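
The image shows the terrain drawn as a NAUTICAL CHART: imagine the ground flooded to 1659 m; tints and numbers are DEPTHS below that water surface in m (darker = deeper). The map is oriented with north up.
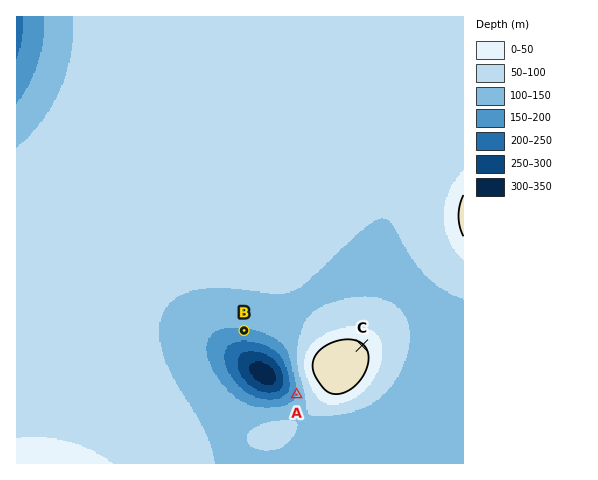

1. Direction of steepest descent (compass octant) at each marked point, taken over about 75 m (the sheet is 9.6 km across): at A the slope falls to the W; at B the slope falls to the S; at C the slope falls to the NE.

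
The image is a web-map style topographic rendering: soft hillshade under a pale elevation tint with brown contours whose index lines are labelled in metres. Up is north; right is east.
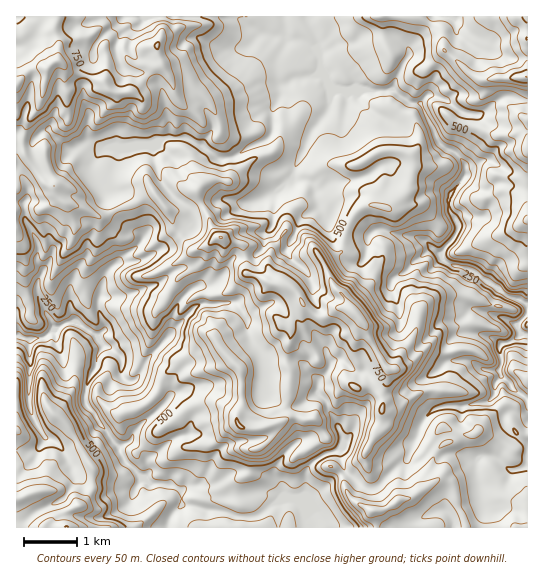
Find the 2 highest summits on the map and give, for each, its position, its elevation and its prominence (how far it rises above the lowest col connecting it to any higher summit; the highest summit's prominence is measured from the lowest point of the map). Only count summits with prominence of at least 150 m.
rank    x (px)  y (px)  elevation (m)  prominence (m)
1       47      69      896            761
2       354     313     874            320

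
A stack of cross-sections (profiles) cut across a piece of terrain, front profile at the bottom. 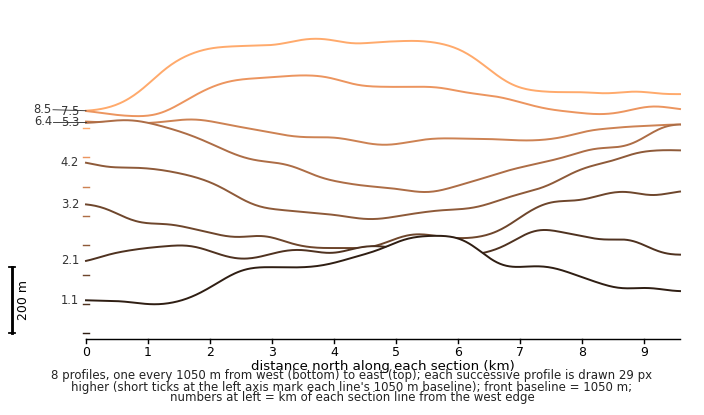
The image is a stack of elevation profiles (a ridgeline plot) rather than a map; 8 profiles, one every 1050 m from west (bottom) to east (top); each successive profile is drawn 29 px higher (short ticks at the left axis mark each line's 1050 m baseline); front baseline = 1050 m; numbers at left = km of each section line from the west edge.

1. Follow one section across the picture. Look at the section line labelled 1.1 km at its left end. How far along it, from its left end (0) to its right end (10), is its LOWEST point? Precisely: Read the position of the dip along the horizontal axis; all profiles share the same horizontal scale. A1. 1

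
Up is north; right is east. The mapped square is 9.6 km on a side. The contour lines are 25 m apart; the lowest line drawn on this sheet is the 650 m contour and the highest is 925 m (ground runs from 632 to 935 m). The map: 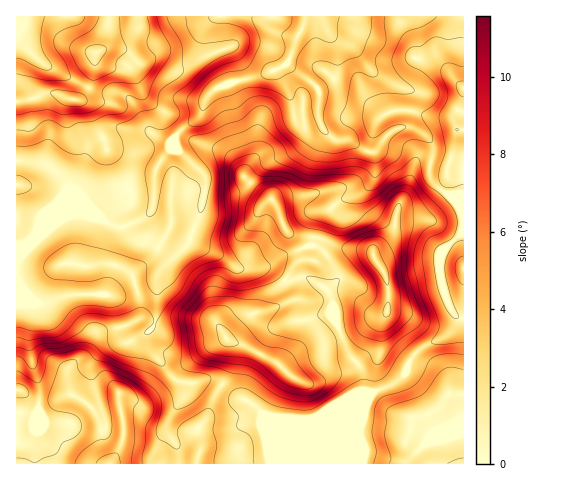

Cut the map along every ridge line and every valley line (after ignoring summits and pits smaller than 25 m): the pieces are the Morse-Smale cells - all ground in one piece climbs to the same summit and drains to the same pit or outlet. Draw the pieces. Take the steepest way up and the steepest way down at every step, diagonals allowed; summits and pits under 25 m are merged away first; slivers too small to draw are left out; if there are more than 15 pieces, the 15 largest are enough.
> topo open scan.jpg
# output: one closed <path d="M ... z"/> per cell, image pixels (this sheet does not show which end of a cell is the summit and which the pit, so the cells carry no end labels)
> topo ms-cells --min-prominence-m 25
<path d="M174 140l-4 10-14 18-2 35-3 8-5 6-20 9-9 1-14-8-23-5-9 2-11 4-20 18-24 7 0 218 346 1 0-22-3-11 10-35-58 24-39-3-8-2-11-11-17-8-12-10-10-6-17 2-15 0-7-2-26-32-2-14 6-6 3-8 1-44 4-6 28-27 11-30 6-27-2-12-26-23z"/><path d="M305 16l-195 0-5 27-5 7-5 3-3 27-10 18-8 2-20-7-9 0-11 6-18 3 0 142 6 1 18-7 20-18 11-4 9-2 23 5 14 8 9-1 20-9 5-6 3-8 2-35 14-18 9-19 20-14 7-19 10-10 19-7 27-5 22-10 5-5 7-22 7-12z"/><path d="M410 127l-12 1-8 5-17 20 2 7-1 18-9 12-9 6-17 6-21 14-6 30-28 9-13 9-10 3 9 1 18 13 11-4 8 0 22 15 7 22 0 7 9 25 17 26 2 18 7 3 19-7 10-7 4-4 9-19 11-10 22-10 8-8 3-8-13-27-4-21 0-13 4-10 18-15 2-10 0-30-16 0-16-12-3-9 3-28-8-11z"/><path d="M189 241l-32 35-1 44-3 8-6 6 2 14 26 32 7 2 32-2 10 6 12 10 17 8 11 11 36 5 19-3 45-18 8-6-8-3-2-18-17-26-9-25-5-24-8-10-16-10-8 0-11 4-18-13-33 0-15-12z"/><path d="M321 124l-13 8-13 17-29 15-22 25-9 3-24 0-4-2-1-4-6 27-10 29 32 14 15 12 28-1 19-12 28-9 6-30 21-14 17-6 9-6 7-8 3-10 0-12-3-8-10-3-12-8-11 0-6-3z"/><path d="M463 16l-141 1 6 14 7 8 18 9 23 26 32 17 0 20-4 15 16 6 10 8 2 5 0 12-3 12 1 9 9 11 9 5 16-1z"/><path d="M287 64l-22 10-30 7-19 7-10 10-7 19-19 13-4 6-1 7 3 8 26 23 4 17 27 1 9-3 22-25 29-15 13-17 12-6-2-9 0-28z"/><path d="M456 316l1 4-3 8-8 8-22 10-11 10-9 19-4 4-29 16-6 11-6 25 3 11 1 22 101-1 0-144z"/><path d="M321 16l-16 1-2 10-7 12-2 10-7 14 31 26 0 28 5 12 12 11 15 1 14 9 10 2 16-19 14-7 4-15 0-20-32-17-23-26-18-9-7-8z"/><path d="M109 16l-92 0-1 85 18-2 11-6 9 0 20 7 8-2 10-18 3-27 5-3 5-7z"/><path d="M463 225l-1 9-18 15-4 10 1 20 5 21 6 12 8 6 4 0z"/>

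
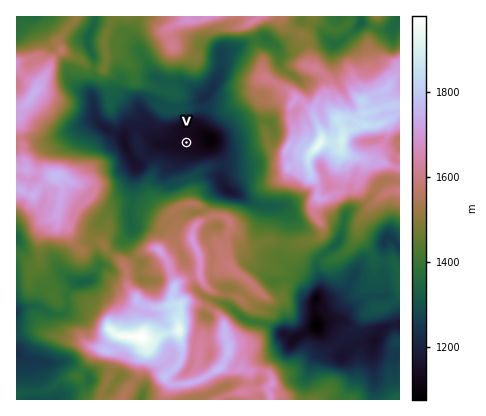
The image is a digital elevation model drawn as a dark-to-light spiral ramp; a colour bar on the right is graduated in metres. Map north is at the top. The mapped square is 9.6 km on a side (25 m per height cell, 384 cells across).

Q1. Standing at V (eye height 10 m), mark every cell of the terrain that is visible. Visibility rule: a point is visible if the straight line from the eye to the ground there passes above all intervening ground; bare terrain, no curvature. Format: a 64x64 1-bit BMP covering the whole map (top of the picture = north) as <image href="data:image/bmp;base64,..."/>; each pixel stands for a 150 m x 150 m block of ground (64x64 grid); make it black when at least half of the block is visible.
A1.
<image width="64" height="64" href="data:image/bmp;base64,Qk0+AgAAAAAAAD4AAAAoAAAAQAAAAEAAAAABAAEAAAAAAAACAAATCwAAEwsAAAIAAAAAAAAA////AAAAAAAAAAAAAAAAAAAAAAAAAAAAAAAAAAAAAAAAAAAAAAAAAAAAAAAAAAAAAAAAAAAAAAAAAAAAAAAAAAAAAAAAAAAAAAAAAAAAAAAAAAAAAAAAAAAAAAAAAAAAAAAAAAAAAAAAAAAAAAAAAAAAAAAAAAAAAAAAAAAAAAAAAAAAAAAAAAAAAAAAAAAAAAAAAAAAAAAAAAAAAAAAAAAAAAAAAAAAAAAAAAAAAAAAAAAAAAAAAAAAAAAAAAAAAAAAAAAAAAAAAAAAAAAAAAAAAAAAAAAAAAAAAAAAAAAAAAAAAAAAAABAAAAAAAAAAEAAAAAAAAAAAAAAAAAAAAAAgAD4AAAAAAGA4cAAAAAAB8H+AAAAAAAHw/wBAAAAAAfDngHAAAAAf+PgA/AAAAD/w/gH+AAAAc/B/g/4AAAnj8H/n/gAAHx/g///+AAAf/+H///4AAB//wf+/8wAAH/+D/z/zAAAf/wP//+EAAB/+An//4QAAH/w8P//jAAAf+Dw//+MAAA/4PAH/4wAAD/A4AAfBAAAH8BgAB8AAAAfgGAAHgAAAA8AgAAfAAAABwOAAA4AAAAHAwAAAAAAAAMRAAYAAAAAA4AAAAAAAAABgABwAAAAAAAAAAAAAAAAAAAAAAAAAAAAAAAAAAAAAAAAAAA/AAAAAAAADAOAAAAAAAAB4OAAAA=="/>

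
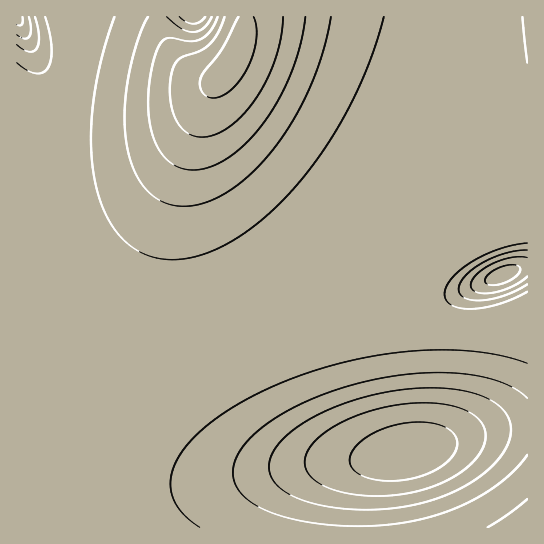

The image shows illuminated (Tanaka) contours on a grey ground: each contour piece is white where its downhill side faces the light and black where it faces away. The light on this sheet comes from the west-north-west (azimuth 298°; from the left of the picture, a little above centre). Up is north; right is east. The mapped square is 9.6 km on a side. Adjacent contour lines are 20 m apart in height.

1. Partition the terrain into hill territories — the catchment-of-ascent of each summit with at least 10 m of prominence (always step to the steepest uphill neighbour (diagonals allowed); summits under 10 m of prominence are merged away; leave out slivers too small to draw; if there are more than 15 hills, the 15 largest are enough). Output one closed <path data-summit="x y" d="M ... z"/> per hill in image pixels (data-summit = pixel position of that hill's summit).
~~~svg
<path data-summit="233 58" d="M527 16l-511 1 1 511 341 0 3-45 4-10 9-9 9-4 38-8 38-15 26-6 43-5z"/><path data-summit="527 527" d="M527 427l-17 0-25 4-26 6-38 15-38 8-9 4-9 9-5 16-1 38 168 1z"/>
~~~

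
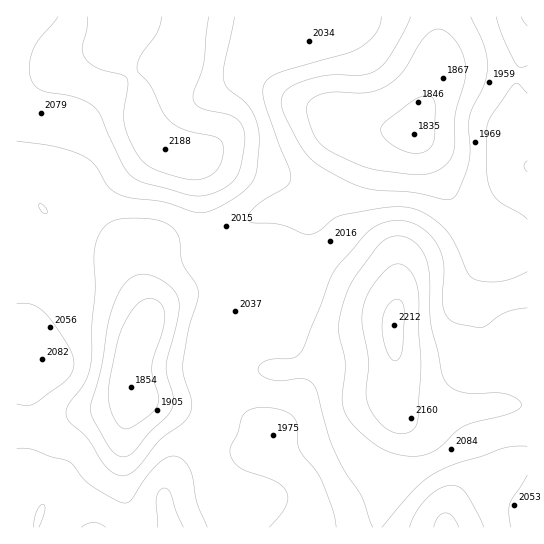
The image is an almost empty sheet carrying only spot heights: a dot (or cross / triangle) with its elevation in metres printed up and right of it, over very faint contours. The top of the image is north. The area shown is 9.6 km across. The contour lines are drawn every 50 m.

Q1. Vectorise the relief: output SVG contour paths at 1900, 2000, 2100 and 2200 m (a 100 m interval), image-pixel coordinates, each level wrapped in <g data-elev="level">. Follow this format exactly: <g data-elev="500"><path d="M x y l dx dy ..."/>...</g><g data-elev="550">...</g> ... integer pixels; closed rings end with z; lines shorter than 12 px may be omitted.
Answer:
<g data-elev="1900"><path d="M125 429l-6-3-4-5-4-10-2-10 0-19 8-36 5-19 11-18 9-8 11-2 8 4 4 11-2 16-11 36 0 9 6 19 0 8-2 7-7 7-16 11z"/><path d="M409 174l-42-6-20-9-21-10-7-7-6-9-6-18 0-9 6-8 10-4 12-2 31 1 11-3 9-4 9-7 8-8 16-26 7-10 8-5 7-1 8 5 8 8 6 12 3 12-1 15-10 36-1 33-5 12-11 8-13 4z"/></g><g data-elev="2000"><path d="M269 527l12-12 5-9 2-8-2-7-4-5-8-5-35-14-6-6-3-8 1-7 7-13 5-18 6-5 10-3 11 1 12 2 8 4 5 5 2 7 2 23 4 6 13 16 6 10 11 29 3 17"/><path d="M409 527l7-14 11-15 12-9 12-4 8 2 7 6 18 34"/><path d="M119 475l-8-3-6-7-18-27-19-17-2-10 3-8 16-20 5-17 2-43 3-33-1-36 4-17 7-11 10-6 15-2 21 1 15 4 11 10 3 8 3 22 13 20 2 7 0 9-9 30-6 36 1 10 7 22 1 10-2 7-5 7-26 19-22 29-10 6z"/><path d="M527 272l-14 6-12 3-15 1-12-3-7-7-12-29-10-14-19-15-17-6-23-1-45 8-8 4-15 12-8 3-7 0-22-9-27-2-5-2-1-6 6-8 11-8 20-12 6-8-2-10-10-24-15-43-1-12 2-8 6-5 10-5 64-18 13-5 9-7 8-8 5-8 1-9"/><path d="M527 93l-9-9-3-1-2 2-23 33-3 8-1 9 1 39 4 17 9 11 21 12 6 5"/><path d="M496 17l7 21 12 25 4 4 8-1"/></g><g data-elev="2100"><path d="M106 527l-5-3-7-2-7 2-5 3"/><path d="M183 527l-7-16-6-18-5-5-6 3-3 7 1 29"/><path d="M402 455l15 1 13-3 10-6 15-15 8-6 11-4 37-9 8-4 3-4-4-6-11-5-10-1-32 0-11-4-8-7-4-9-11-48-1-48-4-18-4-9-8-8-8-5-9-1-10 2-8 6-26 35-10 24-4 26 6 33-3 37 4 15 9 13 19 16 13 8z"/><path d="M58 17l-19 22-7 12-3 19 2 8 3 7 4 4 7 3 34 7 16 8 6 9 22 49 5 8 6 5 12 5 41 12 11 1 9-1 11-4 9-5 7-6 6-11 5-27-2-13-6-10-10-5-25-6-5-3-3-4 0-10 10-28 5-46"/></g><g data-elev="2200"><path d="M394 361l4-1 2-3 3-14 1-34-2-7-4-3-5 2-6 5-3 8-2 9 1 12 2 12 5 10z"/></g>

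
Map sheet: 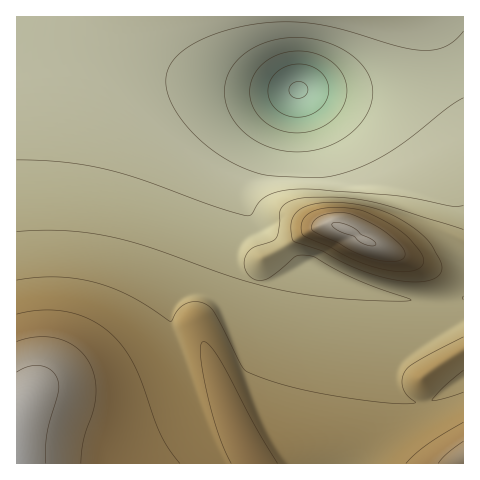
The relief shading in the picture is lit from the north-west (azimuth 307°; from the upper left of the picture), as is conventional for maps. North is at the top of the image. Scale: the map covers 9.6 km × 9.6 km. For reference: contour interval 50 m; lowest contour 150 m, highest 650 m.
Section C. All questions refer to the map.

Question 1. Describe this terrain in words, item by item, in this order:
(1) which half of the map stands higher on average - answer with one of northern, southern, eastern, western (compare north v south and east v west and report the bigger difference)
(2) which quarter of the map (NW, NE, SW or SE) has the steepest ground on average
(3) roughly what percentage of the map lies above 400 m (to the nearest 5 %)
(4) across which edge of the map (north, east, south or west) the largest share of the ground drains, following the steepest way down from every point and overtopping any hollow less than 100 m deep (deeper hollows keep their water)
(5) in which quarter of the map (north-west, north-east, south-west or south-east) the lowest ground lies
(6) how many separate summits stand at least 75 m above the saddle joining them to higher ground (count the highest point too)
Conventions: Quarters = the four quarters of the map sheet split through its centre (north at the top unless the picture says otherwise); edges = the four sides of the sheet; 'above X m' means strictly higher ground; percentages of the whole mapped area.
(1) Taken as a whole, the southern half is higher than the northern.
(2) Slopes are steepest in the north-east quarter.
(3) About 60 % of the map lies above 400 m.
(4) Drainage is mainly to the east: more ground falls towards that edge than towards any other.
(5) Look to the north-east quarter for the lowest ground.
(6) There are 3 summits with 75 m or more of prominence.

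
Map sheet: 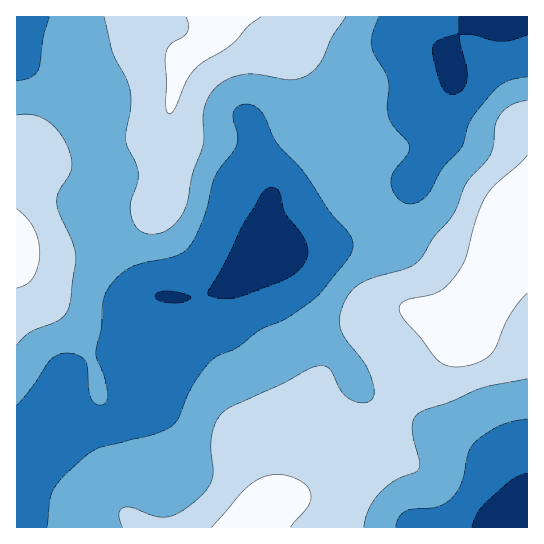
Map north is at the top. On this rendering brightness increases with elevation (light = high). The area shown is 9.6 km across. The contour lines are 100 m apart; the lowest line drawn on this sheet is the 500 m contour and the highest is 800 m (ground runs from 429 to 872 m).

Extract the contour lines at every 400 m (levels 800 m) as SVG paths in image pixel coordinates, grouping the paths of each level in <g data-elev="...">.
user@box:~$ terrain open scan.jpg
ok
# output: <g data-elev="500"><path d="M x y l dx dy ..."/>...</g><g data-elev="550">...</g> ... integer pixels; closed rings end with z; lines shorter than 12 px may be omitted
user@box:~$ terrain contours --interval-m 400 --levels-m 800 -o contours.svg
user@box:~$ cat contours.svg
<g data-elev="800"><path d="M290 527l18-21 3-7 0-6-4-7-7-5-11-5-11-2-15 3-13 8-10 9-28 33"/><path d="M17 288l9-3 7-7 5-12 2-13-2-14-4-11-7-9-10-10"/><path d="M527 155l-8 10-24 20-9 12-10 22-11 40-12 20-8 9-8 5-32 8-5 4-1 5 5 9 17 19 17 22 11 6 13 1 17-5 12-8 5-8 14-31 9-13 8-9"/><path d="M186 17l3 8-2 7-4 5-13 8-4 9 0 51 0 5 3 4 2-1 3-3 13-29 8-12 10-8 25-15 19-20 12-9"/></g>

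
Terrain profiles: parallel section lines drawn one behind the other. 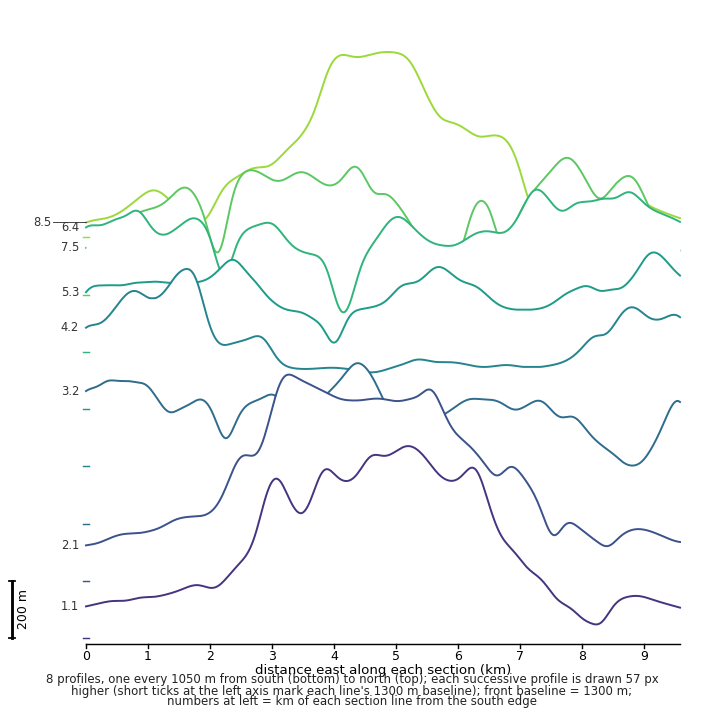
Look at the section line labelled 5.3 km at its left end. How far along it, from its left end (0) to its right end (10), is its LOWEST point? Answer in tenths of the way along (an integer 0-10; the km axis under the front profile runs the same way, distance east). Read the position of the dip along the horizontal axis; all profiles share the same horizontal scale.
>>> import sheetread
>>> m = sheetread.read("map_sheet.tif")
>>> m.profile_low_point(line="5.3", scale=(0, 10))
4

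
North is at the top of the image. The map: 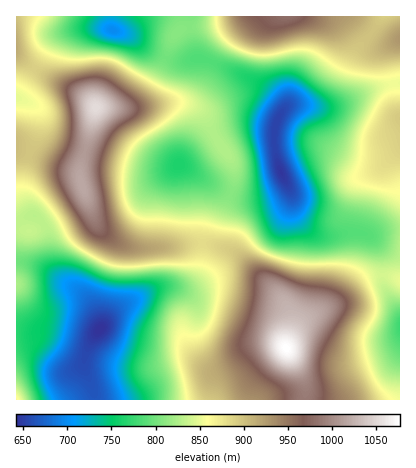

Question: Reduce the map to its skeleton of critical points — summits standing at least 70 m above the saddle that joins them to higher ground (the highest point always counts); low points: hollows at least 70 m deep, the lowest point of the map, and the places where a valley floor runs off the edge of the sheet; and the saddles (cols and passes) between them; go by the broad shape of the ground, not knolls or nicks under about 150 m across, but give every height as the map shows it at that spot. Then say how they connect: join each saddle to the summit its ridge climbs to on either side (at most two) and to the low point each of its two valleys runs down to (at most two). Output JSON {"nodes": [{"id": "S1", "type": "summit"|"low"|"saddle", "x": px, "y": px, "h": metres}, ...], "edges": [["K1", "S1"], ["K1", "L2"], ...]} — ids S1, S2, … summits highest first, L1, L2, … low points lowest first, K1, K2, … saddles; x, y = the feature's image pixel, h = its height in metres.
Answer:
{"nodes": [
{"id": "S1", "type": "summit", "x": 286, "y": 348, "h": 1077},
{"id": "S2", "type": "summit", "x": 96, "y": 108, "h": 1053},
{"id": "S3", "type": "summit", "x": 288, "y": 16, "h": 981},
{"id": "S4", "type": "summit", "x": 16, "y": 400, "h": 863},
{"id": "L1", "type": "low", "x": 100, "y": 330, "h": 642},
{"id": "L2", "type": "low", "x": 282, "y": 172, "h": 645},
{"id": "L3", "type": "low", "x": 112, "y": 30, "h": 698},
{"id": "K1", "type": "saddle", "x": 36, "y": 68, "h": 891},
{"id": "K2", "type": "saddle", "x": 202, "y": 244, "h": 883},
{"id": "K3", "type": "saddle", "x": 400, "y": 230, "h": 824},
{"id": "K4", "type": "saddle", "x": 166, "y": 58, "h": 800},
{"id": "K5", "type": "saddle", "x": 16, "y": 328, "h": 768}],
"edges": [["K1", "S2"], ["K1", "L1"], ["K1", "L3"], ["K2", "S1"], ["K2", "S2"], ["K2", "L1"], ["K2", "L2"], ["K3", "S1"], ["K3", "S3"], ["K3", "L2"], ["K4", "S2"], ["K4", "L2"], ["K4", "L3"], ["K5", "S1"], ["K5", "S4"], ["K5", "L1"]]}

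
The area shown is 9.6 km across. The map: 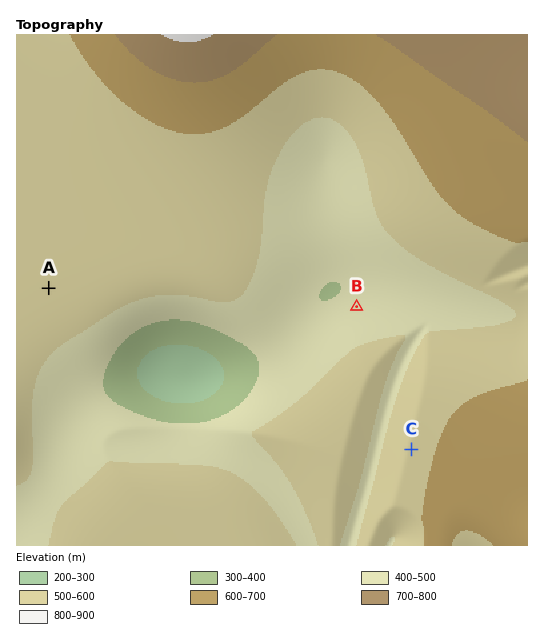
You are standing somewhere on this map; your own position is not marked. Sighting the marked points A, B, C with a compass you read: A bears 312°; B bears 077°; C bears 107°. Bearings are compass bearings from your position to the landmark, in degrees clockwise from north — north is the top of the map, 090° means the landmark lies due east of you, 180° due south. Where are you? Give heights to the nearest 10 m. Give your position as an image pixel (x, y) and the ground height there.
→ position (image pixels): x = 128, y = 361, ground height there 340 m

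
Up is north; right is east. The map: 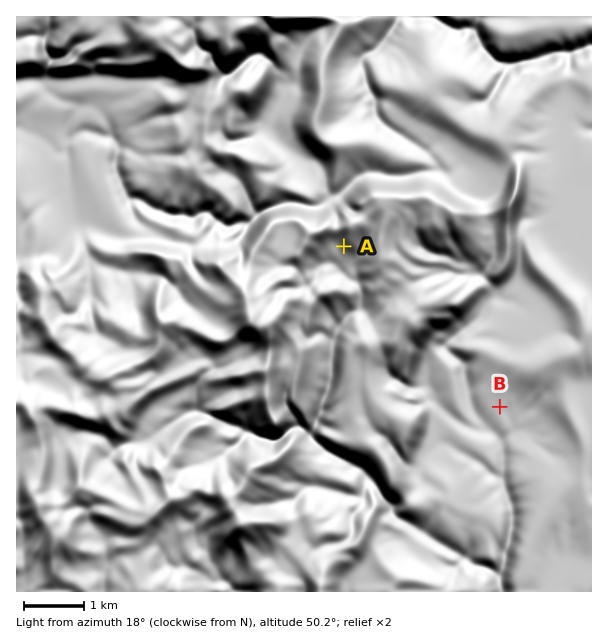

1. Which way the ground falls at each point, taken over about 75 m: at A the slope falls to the SW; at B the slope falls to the SE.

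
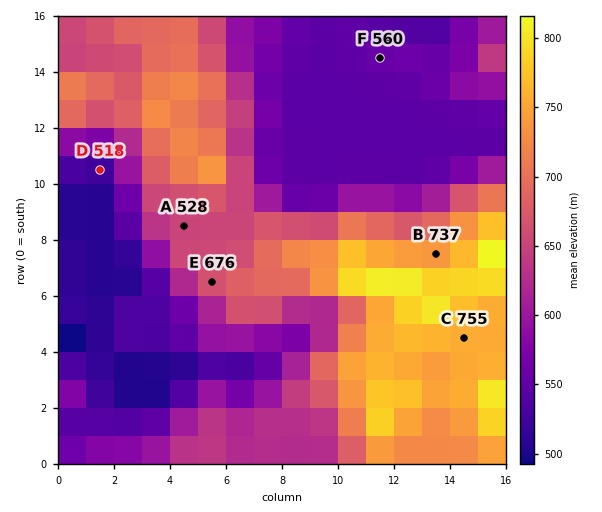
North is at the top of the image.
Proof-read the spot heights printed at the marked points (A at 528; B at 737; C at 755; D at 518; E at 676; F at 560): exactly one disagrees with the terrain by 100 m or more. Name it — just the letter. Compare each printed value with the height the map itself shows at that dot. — A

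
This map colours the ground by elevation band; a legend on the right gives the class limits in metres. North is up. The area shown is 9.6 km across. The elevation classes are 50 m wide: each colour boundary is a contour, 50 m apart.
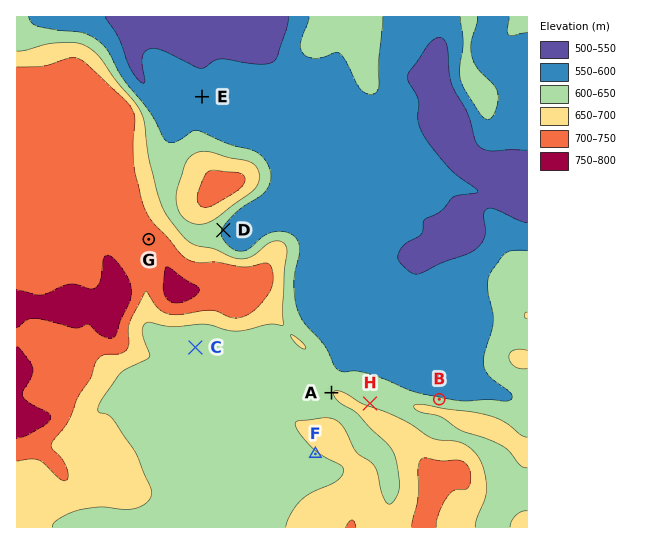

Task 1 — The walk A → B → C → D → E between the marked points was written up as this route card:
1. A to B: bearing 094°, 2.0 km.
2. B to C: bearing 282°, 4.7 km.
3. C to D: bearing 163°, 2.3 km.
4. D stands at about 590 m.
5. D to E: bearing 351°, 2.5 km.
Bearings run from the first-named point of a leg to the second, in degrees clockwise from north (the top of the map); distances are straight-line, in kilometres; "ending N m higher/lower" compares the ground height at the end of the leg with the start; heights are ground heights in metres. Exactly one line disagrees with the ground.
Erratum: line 3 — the bearing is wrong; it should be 013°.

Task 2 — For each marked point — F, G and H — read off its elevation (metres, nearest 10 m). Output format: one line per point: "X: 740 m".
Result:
F: 650 m
G: 730 m
H: 640 m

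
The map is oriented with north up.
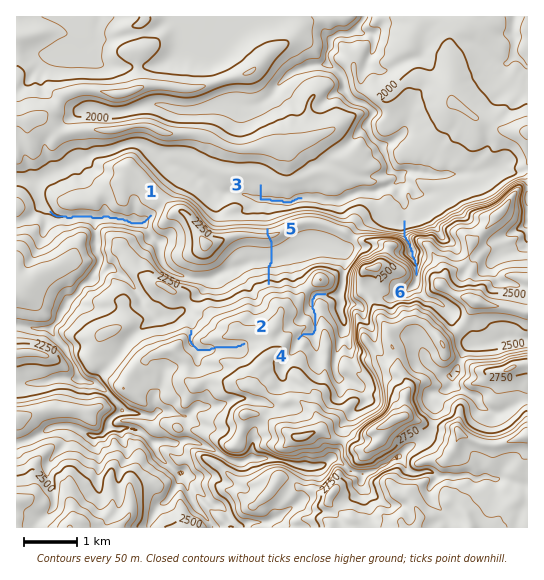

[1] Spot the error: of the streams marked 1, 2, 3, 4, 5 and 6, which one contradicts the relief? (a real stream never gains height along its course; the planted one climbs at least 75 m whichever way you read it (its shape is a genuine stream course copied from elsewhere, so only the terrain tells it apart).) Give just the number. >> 5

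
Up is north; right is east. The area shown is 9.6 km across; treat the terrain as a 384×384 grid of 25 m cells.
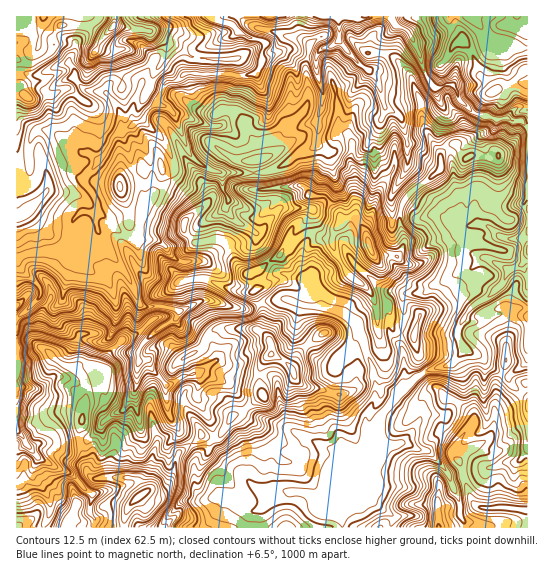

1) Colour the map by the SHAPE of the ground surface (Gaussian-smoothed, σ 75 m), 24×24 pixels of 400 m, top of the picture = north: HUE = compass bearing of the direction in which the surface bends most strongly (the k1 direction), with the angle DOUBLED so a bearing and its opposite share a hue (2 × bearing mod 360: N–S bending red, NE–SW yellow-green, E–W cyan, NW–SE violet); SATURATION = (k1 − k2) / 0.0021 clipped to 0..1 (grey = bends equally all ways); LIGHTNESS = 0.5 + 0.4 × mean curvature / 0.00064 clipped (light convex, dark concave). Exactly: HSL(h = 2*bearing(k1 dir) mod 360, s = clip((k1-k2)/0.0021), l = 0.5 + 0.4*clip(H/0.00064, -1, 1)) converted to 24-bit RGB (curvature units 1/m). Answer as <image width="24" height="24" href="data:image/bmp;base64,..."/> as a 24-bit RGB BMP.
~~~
<image width="24" height="24" href="data:image/bmp;base64,Qk32BgAAAAAAADYAAAAoAAAAGAAAABgAAAABABgAAAAAAMAGAAATCwAAEwsAAAAAAAAAAAAAx5O4Hj1z6tDALyNzp4JY0mxHodIcG6kmQ2uibGqJj218WXmMpricjmyek2CUW4KQYp2qoziHnKAh1+prSjZ6uU9DTLW3acW8doRbbzuGyOqXNAEmU5Mr3Kiz7t3nNNfWIzxDUWlQe5d0en5fbXZJg2ZPb4J8eYJ4XG5oSIOLfVTP7O64Lg5bnuCnbLK1XVKdUZ2RZkmOjAo80/T4osHphsjYyYyN4XuPfiSNPXJdcFphjXB2hHmWj6qXYHF4fX98bm1/Y2eLdZSxse+vowBVbIxQeZZQU3R/jiNrl2w+RbSMmMBnjH09LF0zzZlK72/AqCm/tYNTPlxMYIpedJOEnYaLhlyCe31kb4B3R39jf5c8OQoj6/DbrnOoda6FOoZ2vBikXpFmpLNZKL4sfanOQS5/zeWIJhA26uGz5oDWgGSwaL2YQG5PdFdCj49kcp9gVnN7r12nR5CMcq2xvKtZsbxqt5CDTViRMR7HoH+vgLSW04KBFnwTIAlZ5PO2UxuQiLc8a6yo1pnJ3l9OJTBxbJdee1BrmrpyQnBfMoF4wo2rh2xLPZRxtNiSxoGLXkyGRApWko04jqt0rHtw4eTGAhkx8pJ4Frgcc0q3mahgcT1y8e3amRe5qOHXYJjZ3qfdW0/BTZw6IXpg0+Hta43JpzljzrV5vEKhIgNGvtSYhtbRmrHR8fHaCQsqiRtV78S6LmYhS31LR1Zt2Ih2ZdfKy76RICcze4xmnDSI0c+iqx6UGmsGNk4co3ZLxjwxM61qEDH/1/TwozPEhYci6wAwEhqjHqzdidLb76vZWE2FQGxsr9SSVMS53zyhyJloNYtxnT2LvsRlX91egJOzOzl2eEdFesmEqzywAL6Flks1umC/6cbZED+J/4voS5T/BCdYkdC21dDvkZzw0fHPt1CkN32R9NffiyGWvpFJW7OO23JqjGJWKldfa5CrYptctkJjAJCP1awQHn9kztalJhM3mCoDz1UAVlcGEy4FLiEFMCEDdMQIRDsgbXNCaEgvWTg0ktZuZLGaLqiS1orFrmm2JoZog2O+sX21tjB3muucI2tdb04zmE9FQxt6Pza489T3xr33eZ3ruJPb16epS2W0Um93jUeRrNLk7lEzjIEyR1ckMWAmfnVfqYWjK4d3y1F8O4U4il86gWVrdIJ/cU57TsfDZdfg0hYAMzEIYnktW+SY6HXs35qyU0ZtRX9igssc59J6rKDvktnvrpXjUGOCeIZYnkBJJoNZfI5maZttYIWLcYiGXImefn0+fRo93GE7tN/uo8jYlGCzECAj6rqsgGi5o5TbLSlz3vjTEhND9Lq/ZTiLfFyIhoijr5M5GXdiu5jAX4dmV3Btg19gelNVXa5wNFl70vHX2lxuNHArgCxQTJliJ6tDwFY8l0eVubDe1+qqGhNph28fbVxCd2JkimFZdKm3RlzbmWuPxpqtYoOlYUeLwoOCXa2SOV5XOHk90oRlpCvj3VjlpLTvRTu3k+2ueff12lWN2IN0CgVU+tHeTGlBUXJYZ3prq51rFmJRY3x4s8KNd05yPF9+sNKfr1WsdIaoK1ZjlOByLggFeLcIPF8FB6Jk7NOaUxlDyNtggjOK42xeEEJm+NPiaCyvQ143ucNrEIumVKOXrLh9fGKCjFlUQatQm16fuZ92QTCgkx9Nsd3fjKzLw53OSKm0NGUnXTEvo9VDKzho9Nu+Bwcs2NGVjlHWsLPs3ODvKAm3cZ89eGM+dnNblYhxPY1URoRNoTlcI2TPjOazpFQtn3haWqClrXuIaqWOa0ifqtWfOWl/teBSRQxjifGtsY/YktPc2Nc1pQCawpFmRKOeQF13oM+0jVCmhJxRH7xWYBw2OcK5uL3gsNvWMjKjxYCMyZaOI0+Iw8qBqF1jNhpiVMIyKd8vQ78UMwIAYFYAECwHq9Hge0y9UW7TkYsmiTxnYJKqHr++Yt66apa7qcu2qm9zOBU+wr+H1tiPXASoUMF7x27IUjNt2vrRMwAtMwAQuuu+087loYLWt3dUpbM7MA1E7ayFOmgqRWwtyWZVIWcrbHcNhHkAobEQCSgqp8KM4bhqV7f7jlm2LQYLUKBxp/2g/w/8EFWssOSwWHaEo4i1n2do2J62ESdS+dLaaJ3p5CS/MKAkZqGvWrSiPLqn3pvWRQVEeJky58yAAIIEbABY1+/ylN3XRQdBNI4r5qO2Zbx3YVBFaXEzqp56YEWjpm3ELYiG/dPOJ3zopPLIRGq/RcG/sC+JbxG7ltL4fZ/dfcm692OAAY9+o34SbRsMqxSNfcG9hNJ8gkZ6qHeujqO0"/>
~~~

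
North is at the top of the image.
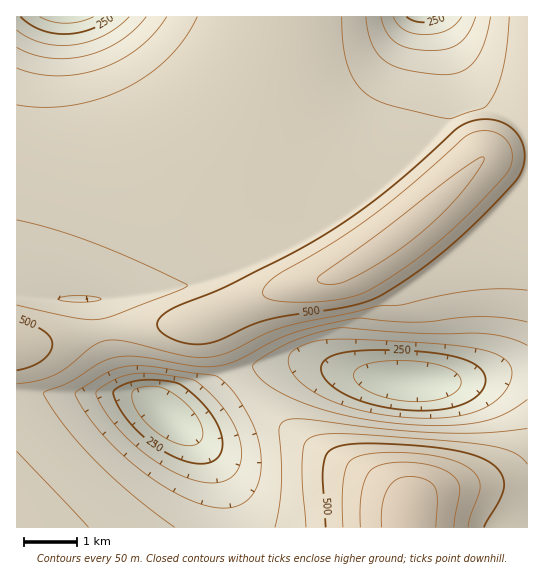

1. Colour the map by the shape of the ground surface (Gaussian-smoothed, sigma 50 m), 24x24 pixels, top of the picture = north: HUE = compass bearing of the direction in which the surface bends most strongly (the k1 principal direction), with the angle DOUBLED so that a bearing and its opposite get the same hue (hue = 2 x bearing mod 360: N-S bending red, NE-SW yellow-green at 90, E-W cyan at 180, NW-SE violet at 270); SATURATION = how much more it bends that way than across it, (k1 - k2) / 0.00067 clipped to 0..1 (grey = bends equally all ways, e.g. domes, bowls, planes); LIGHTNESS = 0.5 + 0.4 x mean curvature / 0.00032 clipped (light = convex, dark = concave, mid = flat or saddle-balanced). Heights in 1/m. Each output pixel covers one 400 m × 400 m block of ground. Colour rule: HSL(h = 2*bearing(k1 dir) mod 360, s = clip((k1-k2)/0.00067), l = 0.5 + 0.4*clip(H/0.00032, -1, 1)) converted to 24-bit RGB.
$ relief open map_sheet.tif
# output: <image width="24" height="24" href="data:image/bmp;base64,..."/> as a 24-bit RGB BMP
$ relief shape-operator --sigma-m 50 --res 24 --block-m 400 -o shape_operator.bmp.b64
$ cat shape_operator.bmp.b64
<image width="24" height="24" href="data:image/bmp;base64,Qk32BgAAAAAAADYAAAAoAAAAGAAAABgAAAABABgAAAAAAMAGAAATCwAAEwsAAAAAAAAAAAAAgISBgIaCf4iEf4uHfo+LfZOTe5OYeIyccXqdcWacgFyYjViVkVuRaWB9b3KBgYuImJ+NsbOTwLyTwLGErX9gbj1sPnVdY5FZf4aBf4iDf4yFfpGKfZeRfJ+ceJ+mco6oZGalelSbjkySjlGDjWCChm+JbYiKepeQjqOVqbCfvbSnxKSrwozDh2m+YHixbZqdf4iCfoyDfpGHfZmMe6OWea2lc6qyYnurb0mXhzd/hD1khVVkhHB2foWNfZicdrOvkszRttXjytTpzMXpxajmsIfhmnfRlne5fouBfZCDfJiGe6OMeK+Wc7aiY5ynYkF/YR1NaiA3gUlBiYRicpJ1eLWsjtvgpeTxnt/tnMzgoKzTspbRxYHWzGzXy2POvmS0fY5/fJV/ep9/dquAb7F9X5xtXDpKKgkYMwoSdEoxiJZVaK9we9m6hOrWeuTRcdbFb8K5cqSodXKSml6IrkiDvzyFxT+Ev0+CfpF7fpl3faJxfqhnhppSXjcoLAcQKgkRZU42bKNWb8yKf+Ozb9ulWMuBQ7RQTJE7VnUzWWAsVkwnWT0kaDUlgjQsnj07sFdZXVYAZmYAYGQARkUAMyoAMx4AMyIAIi8EM44ZY9qGet2gZ8p8W7NNcJE8bnUlVlESMy4HLykELyoELioFLCkHU04Tf30onZ5Eoq/WoaXQqZfIu3DIzTLZryPlh13egpPYTOl2JMEAIGMAHkYAbnondFkmY0AXUjINQioJNigIMSwKNDkNOU4SQHEbS48nan4zmZ/VnpPRqYDSr2TcpVjplnHumpTtt7/rw8vlurLUw5fGwz0/KjgAITMASkENfzowhUQ9hFlPhIVeWZhzS7SCR61xSoFJV4BMj47Vl4XWnXncnHLmmHvtm47vo57turbmv6zcyJbV1X7U2GrL2mHI12DDbJ0TCVEGRrGljpXHl6/XkrXaeZbBbH+kaY+gaZ6eYkIAUDoATT0AVlEAWmwAU5UAE9Q5noLWw5jfzYzj1IPn1oPq1Yzs053u1LLw0b/wCv+7AMJvg5bJjH63g3q0eXyyd4Wud4unh2ZmiG6AhnKLfHWNdH2OZY5gV4AuM1YILE8EM3oAbS3pzKPz1bf32sb43cr228Dx3q7oy2rXAEwVQZmAg32hfnuienyfen6bh3eFhHeIgHmKe3uMfIGNfoWMfoeLf4iKgIeJeImCMXEgC0UABKQHyobY2pDe35Pd4JfZ35rV2pXOAXorHXREf3yOfnuOfnuMg3qGgHuHfnyIfX+JfoKJf4SIf4WIgIWGgIWFgISEgISDf4OCRH0+AjMAEKgZ2ovU3pHT35XQ3pfM25jHDqNQD1w1f3qGgHqGgHyFf32Gfn6HfoCHf4KHf4OGgIOFgIOFgIOEgIODgIOCf4OCf4OCfoOCJXEsADcI02O/3pDK35TI3pfF3JfBFbFxDlg6gXmFf36Ffn6Ffn+Gf4CGf4GGgIGFgIKEgIKEgYKDgYKCgIKCgIKCf4OCfoODfoKDa4R0ADMOIcqB3ZDC35TB3pa/3JW8D6R4GGVPfn+Ffn+GfoCGf4CGf4CGf4CFgICEgYCDgYGDgYGCgYKBgIKBf4OBfoOCfYOEfoKEfYOFCVAlEq1g3ZC73pO73pO53KjCAH+UfoGIfoCJfn+Jfn6Jf3+IgX+GgoCFgoCEg4GDgoGCgoKBgYKAf4OAfoSBfIWEfISGfYKHf4KHEF86Eap23I613rPL6OLpUTnpfYOPfICQfX2QgH2Pgn6MhH6KhH+IhX+GhYCEhICCg4GBg4OAgIR/fYV/e4eCeYiIeoWJfoOKf4OLClg/Ldik5uPo6eLogwB5eoiaeYCce3qcg3qaiHuWinyRin2NiX6Jh3+FhYCChYCAhYOAg4V/fod9eYl+dYuFdIuOeoWPf4SPen6PDGwiW3oAYRkAhy9OdI+nc4CreXSriHapk3ekl3mdlXuVj3yLi32FiH+ChoB/hoOAhod/g4l9eYx5cZB/a5SQcIqWe4KXeXiWeGaVhF6RkGeJj3R9aJqyZn60bmi1jGy1onCxqnOpoXeXl3mLkHyEi32AiH9+iIN/iYh/iIx9gZF5b5dzXp2GW5mjcH+ienChfladklOXlmWBk3Z2UqqyTnywU1CxiFi0sWG3tGqjrHCRoHWFlnl/j3x8i4B9ioR+i4h+jY5+jJV7fp9xVaxsOq+gSnm2fFqzkD+poUiUn2d1mYJ4QpiBPnWFQkiBdUiQqk2atVqHs2d8qXB2nHd2k356jYJ8i4V+jIl+kI9+lpl8mKh3crtdHbttD3unaibGuSC9tUKDqnNtoI57"/>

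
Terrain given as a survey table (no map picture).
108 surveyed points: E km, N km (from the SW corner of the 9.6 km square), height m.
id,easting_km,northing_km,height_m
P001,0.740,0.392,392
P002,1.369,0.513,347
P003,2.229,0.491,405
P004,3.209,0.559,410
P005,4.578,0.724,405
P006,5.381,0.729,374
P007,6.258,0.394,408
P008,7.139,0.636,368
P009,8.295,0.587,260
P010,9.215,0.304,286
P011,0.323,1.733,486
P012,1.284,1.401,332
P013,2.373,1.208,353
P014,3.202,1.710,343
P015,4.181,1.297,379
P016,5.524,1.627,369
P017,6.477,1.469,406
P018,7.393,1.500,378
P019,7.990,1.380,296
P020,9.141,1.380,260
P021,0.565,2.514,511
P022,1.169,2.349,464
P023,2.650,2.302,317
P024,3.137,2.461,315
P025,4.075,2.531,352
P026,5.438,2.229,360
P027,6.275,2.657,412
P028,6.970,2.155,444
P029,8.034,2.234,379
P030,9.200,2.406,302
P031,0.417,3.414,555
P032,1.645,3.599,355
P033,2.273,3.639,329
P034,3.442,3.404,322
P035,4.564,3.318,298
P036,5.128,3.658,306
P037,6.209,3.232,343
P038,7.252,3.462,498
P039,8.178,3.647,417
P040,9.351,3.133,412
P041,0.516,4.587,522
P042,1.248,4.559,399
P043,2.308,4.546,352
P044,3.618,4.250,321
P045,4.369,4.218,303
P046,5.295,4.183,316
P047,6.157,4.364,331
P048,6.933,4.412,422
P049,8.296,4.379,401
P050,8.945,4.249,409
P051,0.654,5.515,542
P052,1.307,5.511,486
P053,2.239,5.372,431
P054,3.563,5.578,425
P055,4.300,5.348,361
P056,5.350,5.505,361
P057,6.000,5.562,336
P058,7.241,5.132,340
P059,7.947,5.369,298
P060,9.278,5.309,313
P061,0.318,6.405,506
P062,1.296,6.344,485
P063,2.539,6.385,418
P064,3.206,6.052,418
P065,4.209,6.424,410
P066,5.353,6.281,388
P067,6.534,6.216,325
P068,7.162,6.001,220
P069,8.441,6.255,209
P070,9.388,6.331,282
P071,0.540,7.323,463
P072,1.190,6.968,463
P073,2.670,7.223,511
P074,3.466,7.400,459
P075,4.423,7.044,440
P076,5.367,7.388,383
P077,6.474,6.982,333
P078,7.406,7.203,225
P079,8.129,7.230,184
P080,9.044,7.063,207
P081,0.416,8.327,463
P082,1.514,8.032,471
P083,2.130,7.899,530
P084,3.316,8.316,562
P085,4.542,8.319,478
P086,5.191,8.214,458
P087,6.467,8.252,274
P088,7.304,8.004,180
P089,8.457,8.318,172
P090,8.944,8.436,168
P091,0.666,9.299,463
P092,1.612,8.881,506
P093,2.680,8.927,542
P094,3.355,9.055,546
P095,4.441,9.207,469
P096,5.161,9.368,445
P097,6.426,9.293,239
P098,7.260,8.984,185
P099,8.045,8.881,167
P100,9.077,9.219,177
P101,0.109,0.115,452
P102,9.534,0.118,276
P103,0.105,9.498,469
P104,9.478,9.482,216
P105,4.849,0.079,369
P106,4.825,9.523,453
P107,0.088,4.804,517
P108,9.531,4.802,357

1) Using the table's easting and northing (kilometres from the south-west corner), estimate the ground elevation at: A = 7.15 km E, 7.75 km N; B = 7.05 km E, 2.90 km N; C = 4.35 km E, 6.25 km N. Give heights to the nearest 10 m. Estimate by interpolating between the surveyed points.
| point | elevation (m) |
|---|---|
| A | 190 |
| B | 460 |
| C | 380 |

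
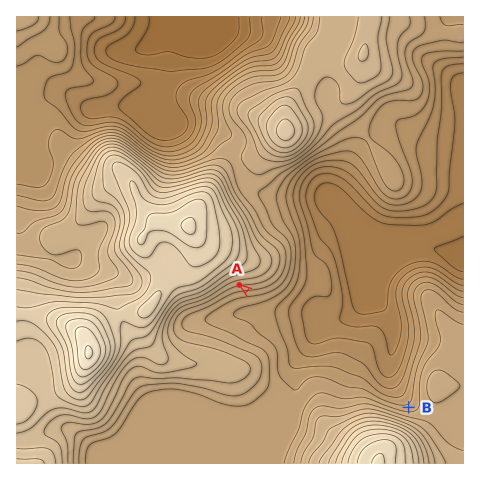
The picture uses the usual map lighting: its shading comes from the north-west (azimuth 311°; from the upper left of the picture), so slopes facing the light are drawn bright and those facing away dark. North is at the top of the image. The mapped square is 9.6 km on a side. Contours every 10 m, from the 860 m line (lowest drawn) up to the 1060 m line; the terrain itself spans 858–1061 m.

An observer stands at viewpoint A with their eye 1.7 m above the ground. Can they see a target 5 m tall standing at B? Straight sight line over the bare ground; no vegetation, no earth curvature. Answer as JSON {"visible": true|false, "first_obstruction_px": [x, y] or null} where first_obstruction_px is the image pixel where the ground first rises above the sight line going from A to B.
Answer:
{"visible": true, "first_obstruction_px": null}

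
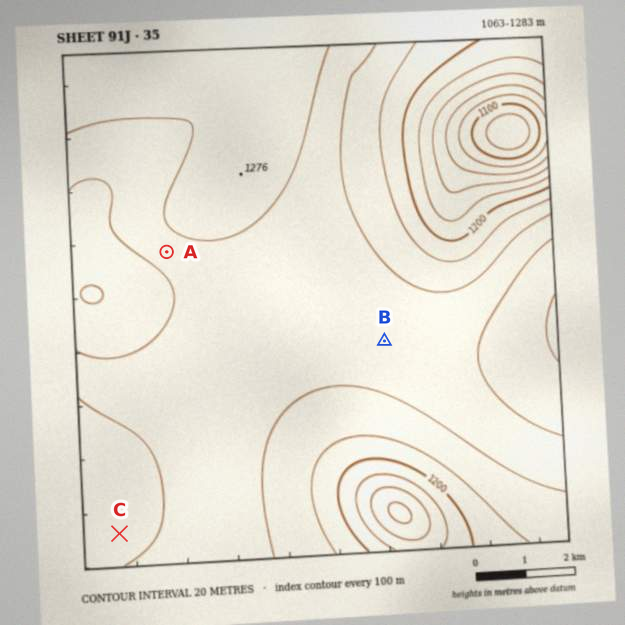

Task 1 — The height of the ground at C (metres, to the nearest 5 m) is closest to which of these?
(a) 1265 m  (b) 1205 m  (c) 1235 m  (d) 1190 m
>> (a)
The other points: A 1250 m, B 1245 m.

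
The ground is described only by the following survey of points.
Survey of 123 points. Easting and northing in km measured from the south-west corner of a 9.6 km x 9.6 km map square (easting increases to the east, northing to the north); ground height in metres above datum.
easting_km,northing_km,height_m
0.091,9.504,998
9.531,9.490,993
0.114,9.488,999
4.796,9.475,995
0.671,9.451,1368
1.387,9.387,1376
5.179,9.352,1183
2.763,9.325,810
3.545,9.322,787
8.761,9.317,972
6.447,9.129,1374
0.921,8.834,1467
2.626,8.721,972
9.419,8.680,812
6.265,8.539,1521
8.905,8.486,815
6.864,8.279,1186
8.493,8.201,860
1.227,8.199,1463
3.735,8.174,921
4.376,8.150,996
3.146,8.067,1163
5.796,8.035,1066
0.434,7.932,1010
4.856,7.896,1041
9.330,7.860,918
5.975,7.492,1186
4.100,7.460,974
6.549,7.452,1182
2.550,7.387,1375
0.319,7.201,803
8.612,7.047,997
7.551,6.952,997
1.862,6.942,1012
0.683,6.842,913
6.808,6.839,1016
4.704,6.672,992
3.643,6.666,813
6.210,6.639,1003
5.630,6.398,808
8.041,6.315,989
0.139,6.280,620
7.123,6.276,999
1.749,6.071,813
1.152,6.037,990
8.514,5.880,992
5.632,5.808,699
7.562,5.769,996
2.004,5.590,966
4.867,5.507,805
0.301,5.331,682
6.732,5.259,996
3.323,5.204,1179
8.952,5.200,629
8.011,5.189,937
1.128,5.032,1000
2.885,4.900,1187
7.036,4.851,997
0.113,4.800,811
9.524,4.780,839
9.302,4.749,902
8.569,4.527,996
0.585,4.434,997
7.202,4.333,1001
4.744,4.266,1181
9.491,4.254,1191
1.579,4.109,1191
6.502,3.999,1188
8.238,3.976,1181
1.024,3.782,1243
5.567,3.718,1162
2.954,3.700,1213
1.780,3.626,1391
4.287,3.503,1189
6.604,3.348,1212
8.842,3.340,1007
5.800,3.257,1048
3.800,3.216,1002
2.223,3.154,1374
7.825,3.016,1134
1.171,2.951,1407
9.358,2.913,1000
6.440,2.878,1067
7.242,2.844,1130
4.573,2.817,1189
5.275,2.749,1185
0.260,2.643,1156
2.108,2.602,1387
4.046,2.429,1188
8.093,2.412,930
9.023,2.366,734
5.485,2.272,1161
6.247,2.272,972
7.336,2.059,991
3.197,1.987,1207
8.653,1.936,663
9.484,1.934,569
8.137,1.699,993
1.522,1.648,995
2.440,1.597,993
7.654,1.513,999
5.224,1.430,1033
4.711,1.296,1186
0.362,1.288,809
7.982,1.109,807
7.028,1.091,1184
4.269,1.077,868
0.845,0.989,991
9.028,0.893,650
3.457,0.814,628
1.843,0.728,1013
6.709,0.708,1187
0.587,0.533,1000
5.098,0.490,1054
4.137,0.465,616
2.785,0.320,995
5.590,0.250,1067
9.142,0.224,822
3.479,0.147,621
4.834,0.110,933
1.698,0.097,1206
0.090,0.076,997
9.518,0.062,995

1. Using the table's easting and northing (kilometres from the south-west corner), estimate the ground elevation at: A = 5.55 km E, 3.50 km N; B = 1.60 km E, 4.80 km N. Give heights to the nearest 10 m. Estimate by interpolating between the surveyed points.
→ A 1180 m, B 1000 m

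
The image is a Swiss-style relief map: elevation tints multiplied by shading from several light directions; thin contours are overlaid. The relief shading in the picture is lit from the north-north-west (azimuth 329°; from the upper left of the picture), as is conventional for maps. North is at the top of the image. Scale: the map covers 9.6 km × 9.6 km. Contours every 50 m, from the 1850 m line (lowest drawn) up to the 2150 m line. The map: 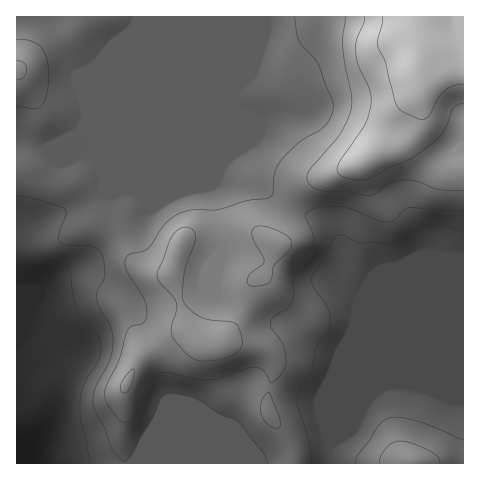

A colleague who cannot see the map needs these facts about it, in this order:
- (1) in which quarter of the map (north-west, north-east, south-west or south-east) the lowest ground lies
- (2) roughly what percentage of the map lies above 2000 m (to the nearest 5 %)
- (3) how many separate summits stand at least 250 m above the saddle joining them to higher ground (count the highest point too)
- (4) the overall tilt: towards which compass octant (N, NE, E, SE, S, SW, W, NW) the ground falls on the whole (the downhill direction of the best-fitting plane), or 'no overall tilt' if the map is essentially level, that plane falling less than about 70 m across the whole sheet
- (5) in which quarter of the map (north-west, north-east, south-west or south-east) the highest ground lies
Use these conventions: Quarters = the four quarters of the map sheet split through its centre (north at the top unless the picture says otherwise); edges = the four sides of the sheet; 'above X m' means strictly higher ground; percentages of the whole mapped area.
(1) The lowest ground is in the south-west quarter.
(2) About 30 % of the map lies above 2000 m.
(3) Counting only tops that stand 250 m proud, the map has 1 summit.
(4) On the whole the ground falls towards the south-west.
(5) Look to the north-east quarter for the highest ground.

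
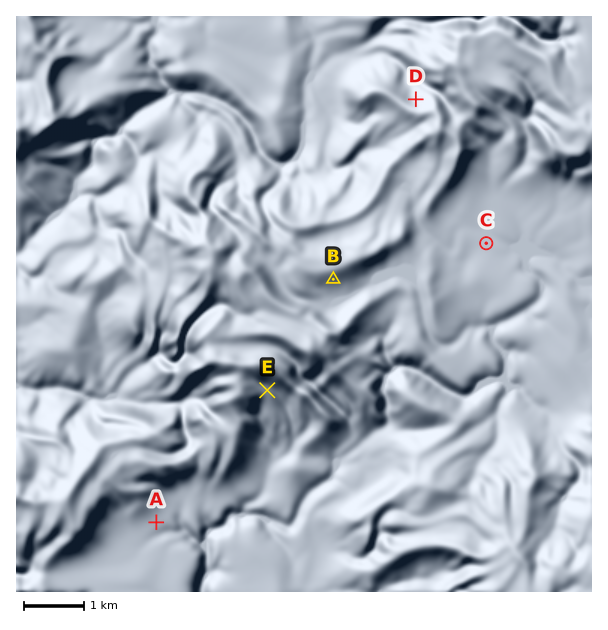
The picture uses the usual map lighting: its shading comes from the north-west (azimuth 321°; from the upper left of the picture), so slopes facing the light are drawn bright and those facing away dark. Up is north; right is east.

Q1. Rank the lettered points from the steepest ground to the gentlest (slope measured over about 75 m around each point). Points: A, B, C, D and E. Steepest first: D B E A C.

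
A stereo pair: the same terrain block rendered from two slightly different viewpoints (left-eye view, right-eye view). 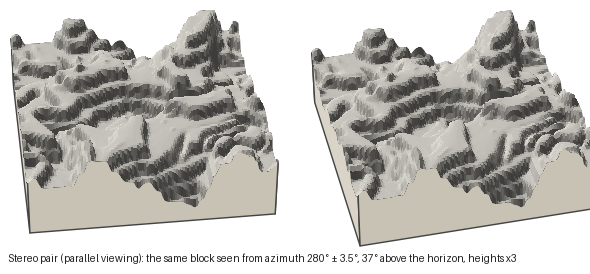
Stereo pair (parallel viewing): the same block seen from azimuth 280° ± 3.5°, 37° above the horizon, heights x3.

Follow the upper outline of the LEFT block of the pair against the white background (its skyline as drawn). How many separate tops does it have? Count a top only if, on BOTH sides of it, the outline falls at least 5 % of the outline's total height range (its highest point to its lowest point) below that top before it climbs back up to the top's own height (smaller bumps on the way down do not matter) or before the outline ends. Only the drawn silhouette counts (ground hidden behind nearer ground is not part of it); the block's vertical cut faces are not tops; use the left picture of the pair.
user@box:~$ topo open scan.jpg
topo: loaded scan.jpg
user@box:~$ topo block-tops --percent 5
3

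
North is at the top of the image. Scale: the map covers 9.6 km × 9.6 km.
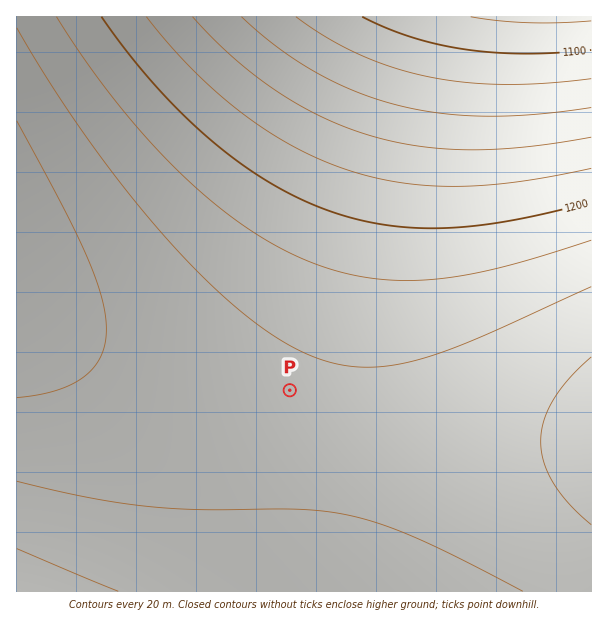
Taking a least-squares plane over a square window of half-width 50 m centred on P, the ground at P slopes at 0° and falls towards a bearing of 40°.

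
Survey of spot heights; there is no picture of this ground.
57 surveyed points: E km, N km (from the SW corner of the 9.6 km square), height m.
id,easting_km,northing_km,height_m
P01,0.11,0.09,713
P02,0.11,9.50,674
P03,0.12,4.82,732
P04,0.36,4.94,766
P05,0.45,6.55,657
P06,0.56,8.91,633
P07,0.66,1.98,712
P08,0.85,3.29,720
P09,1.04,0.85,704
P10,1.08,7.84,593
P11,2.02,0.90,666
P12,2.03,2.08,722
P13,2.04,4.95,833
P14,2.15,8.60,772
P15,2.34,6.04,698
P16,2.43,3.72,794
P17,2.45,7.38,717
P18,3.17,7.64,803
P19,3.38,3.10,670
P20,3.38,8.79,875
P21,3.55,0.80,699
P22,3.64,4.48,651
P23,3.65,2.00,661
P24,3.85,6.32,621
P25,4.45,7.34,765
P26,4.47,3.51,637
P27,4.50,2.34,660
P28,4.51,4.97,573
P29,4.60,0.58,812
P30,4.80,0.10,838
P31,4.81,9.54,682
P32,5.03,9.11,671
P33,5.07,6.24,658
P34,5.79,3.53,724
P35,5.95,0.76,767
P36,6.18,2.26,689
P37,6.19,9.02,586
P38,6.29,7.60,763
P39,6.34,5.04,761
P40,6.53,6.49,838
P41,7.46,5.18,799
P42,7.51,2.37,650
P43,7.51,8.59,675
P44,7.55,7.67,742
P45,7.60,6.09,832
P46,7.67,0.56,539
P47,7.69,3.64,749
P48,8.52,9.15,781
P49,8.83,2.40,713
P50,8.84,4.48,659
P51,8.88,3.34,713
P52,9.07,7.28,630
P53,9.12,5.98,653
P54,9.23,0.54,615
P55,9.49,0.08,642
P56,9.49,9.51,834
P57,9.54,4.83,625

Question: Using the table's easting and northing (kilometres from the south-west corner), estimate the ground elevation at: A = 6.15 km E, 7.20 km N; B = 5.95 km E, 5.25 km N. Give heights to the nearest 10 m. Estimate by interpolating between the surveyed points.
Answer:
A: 800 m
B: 720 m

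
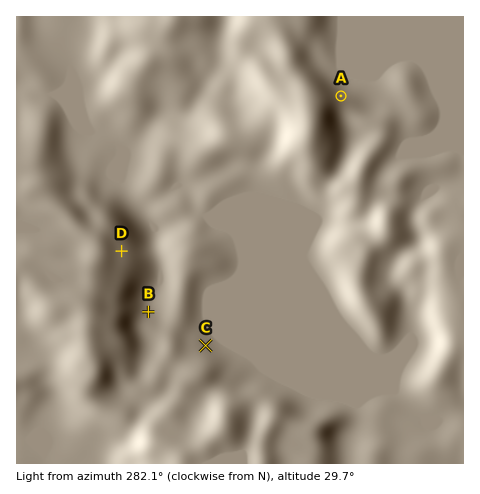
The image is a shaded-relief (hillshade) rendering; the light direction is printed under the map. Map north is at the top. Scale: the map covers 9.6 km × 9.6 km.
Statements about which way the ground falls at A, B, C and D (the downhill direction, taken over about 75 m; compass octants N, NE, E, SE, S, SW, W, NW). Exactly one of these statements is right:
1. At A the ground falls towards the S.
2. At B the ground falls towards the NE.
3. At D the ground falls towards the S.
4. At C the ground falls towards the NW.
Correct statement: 2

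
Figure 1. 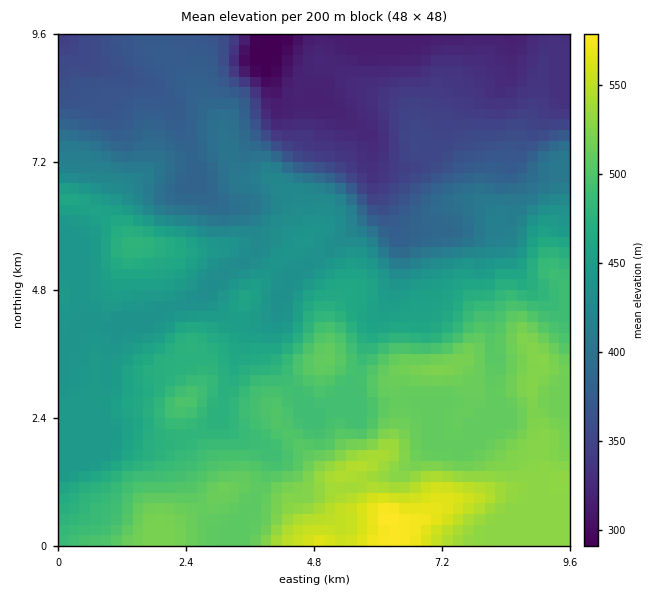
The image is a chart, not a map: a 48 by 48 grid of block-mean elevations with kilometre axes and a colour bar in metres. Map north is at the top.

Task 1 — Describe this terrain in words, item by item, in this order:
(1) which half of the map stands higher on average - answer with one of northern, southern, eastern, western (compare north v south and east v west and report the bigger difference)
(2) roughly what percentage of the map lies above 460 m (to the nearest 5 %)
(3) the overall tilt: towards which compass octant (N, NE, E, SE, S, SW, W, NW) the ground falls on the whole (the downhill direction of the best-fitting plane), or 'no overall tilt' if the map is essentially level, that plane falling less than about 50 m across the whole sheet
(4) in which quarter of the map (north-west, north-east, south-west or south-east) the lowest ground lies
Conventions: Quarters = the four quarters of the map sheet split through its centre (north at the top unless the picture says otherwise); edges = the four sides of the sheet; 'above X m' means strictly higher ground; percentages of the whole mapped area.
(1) On average the southern half of the map is the higher ground.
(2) Ground above 460 m makes up about 45 % of the sheet.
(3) The general tilt is down to the north (the land rises towards the south).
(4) The lowest point lies in the north-west quarter of the map.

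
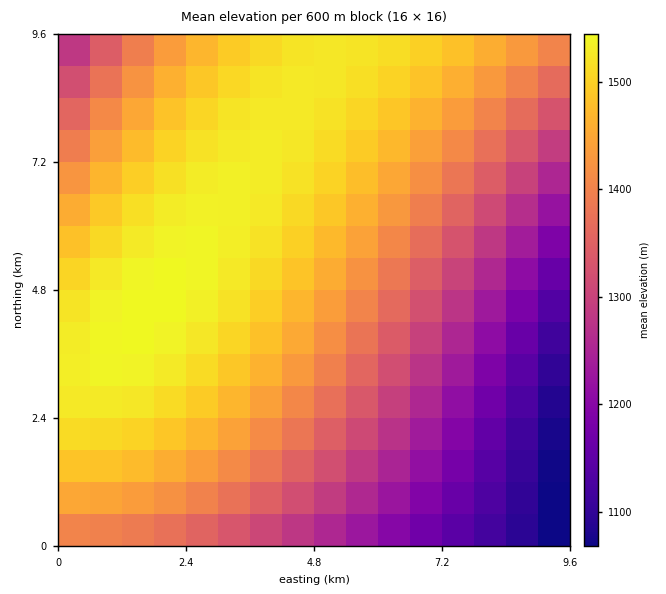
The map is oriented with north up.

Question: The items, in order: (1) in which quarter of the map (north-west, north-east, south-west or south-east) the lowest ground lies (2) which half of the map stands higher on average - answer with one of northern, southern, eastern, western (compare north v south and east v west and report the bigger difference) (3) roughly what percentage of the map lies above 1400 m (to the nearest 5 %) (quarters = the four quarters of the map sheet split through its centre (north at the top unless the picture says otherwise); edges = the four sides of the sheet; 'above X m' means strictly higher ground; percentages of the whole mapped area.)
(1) Look to the south-east quarter for the lowest ground.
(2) Taken as a whole, the western half is higher than the eastern.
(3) Roughly 60 % of the ground is higher than 1400 m.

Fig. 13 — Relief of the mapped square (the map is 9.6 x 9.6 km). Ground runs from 1050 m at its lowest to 1550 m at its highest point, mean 1390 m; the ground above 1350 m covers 62.7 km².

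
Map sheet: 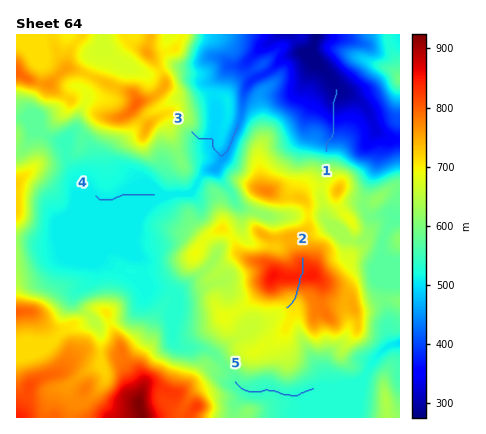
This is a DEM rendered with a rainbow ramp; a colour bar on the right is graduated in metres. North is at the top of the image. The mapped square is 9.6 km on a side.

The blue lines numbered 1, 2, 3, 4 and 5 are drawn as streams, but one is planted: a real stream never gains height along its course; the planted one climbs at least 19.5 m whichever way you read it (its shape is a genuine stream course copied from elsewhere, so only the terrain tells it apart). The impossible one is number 2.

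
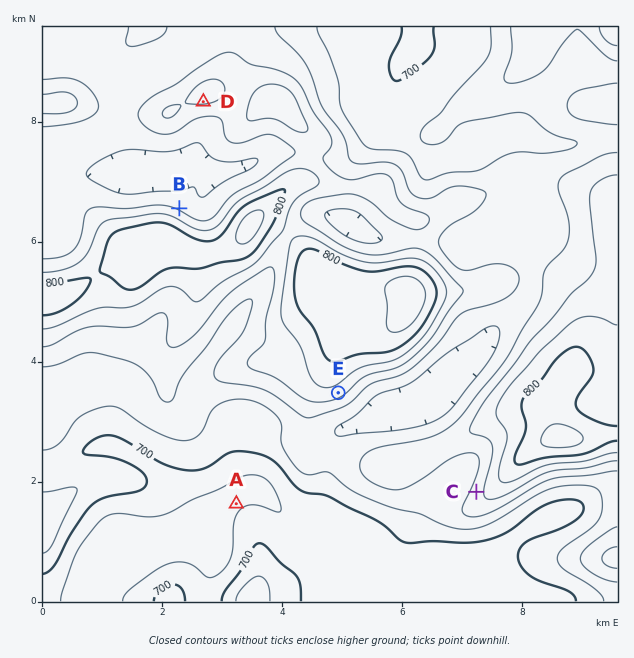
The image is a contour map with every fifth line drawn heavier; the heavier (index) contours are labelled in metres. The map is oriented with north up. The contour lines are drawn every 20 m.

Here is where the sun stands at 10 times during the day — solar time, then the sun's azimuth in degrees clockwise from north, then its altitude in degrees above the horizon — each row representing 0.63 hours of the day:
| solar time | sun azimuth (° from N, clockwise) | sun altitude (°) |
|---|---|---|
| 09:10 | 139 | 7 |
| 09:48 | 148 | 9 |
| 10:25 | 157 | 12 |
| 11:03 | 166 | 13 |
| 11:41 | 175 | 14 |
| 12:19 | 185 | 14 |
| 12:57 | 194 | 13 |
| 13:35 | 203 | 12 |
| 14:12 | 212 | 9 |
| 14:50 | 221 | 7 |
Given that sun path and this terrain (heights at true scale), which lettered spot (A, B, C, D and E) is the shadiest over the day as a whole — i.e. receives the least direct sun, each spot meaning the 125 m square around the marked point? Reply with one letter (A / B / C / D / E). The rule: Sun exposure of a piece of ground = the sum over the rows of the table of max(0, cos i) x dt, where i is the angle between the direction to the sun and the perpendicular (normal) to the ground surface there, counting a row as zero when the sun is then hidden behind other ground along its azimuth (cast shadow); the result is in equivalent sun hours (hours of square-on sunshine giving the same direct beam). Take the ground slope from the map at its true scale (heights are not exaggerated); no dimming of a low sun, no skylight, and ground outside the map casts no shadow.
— B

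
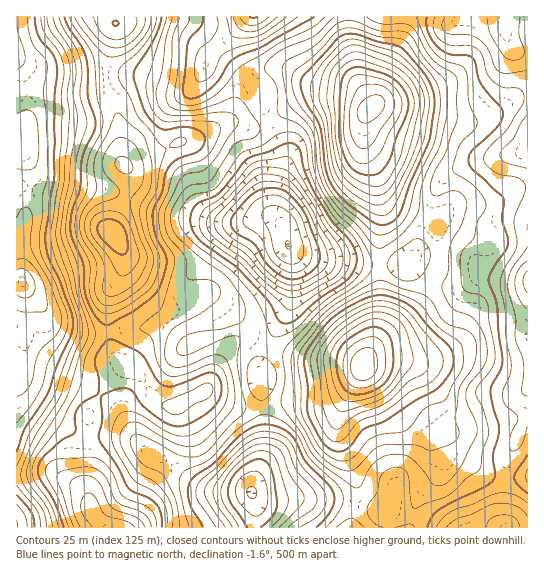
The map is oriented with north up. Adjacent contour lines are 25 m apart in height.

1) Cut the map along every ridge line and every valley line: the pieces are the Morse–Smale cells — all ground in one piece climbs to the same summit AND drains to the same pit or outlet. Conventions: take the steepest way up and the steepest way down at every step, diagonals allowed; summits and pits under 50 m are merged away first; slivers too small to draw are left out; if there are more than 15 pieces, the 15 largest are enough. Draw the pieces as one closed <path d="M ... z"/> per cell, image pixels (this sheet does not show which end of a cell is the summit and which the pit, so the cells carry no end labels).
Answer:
<path d="M269 121l-12 6-11 0-17-4-32 16-16 2-23 11-16 4-17 10 4 11 0 9-17 43 0 4 9 14 3 16-3 11-9 13-4 11-1 21 2 13 45-5 15 5 20 13 6-4 42-12 29 3 9-5 9-10 7-15 1-45-8-30-9-14 0-10 10-49z"/><path d="M485 276l-6 0-20 11-8 0-20-7-11 22-45 44-7 9-9 22-16 26-6 16 2 19 17 43-1 23 24 7 12 0 20 6 9-23 17-17 6-10 0-8-6-10 2-20-2-5 7 10 4 16 5 5 17 8 15 10 13 4 7-2 3-18 7-11 13-39 0-125-22-1z"/><path d="M527 16l-122 1-5 26-15 30-8 26-2 6-7 5-4 12 1 31 11 18 9 26 6 6 46 18 18-16 31-1 12-4 16-11 14-2z"/><path d="M17 59l-1 4 9 20 3 18-1 17-6 16 0 16 11 23-8 49-3 57 6 11 16 17 11 18 29 8 24-1 1-34 4-11 9-13 3-11-3-16-9-14 0-4 17-43-1-15-7-10-1-32-4-22-7-13-4-17-20 2-36-4-20-8z"/><path d="M342 96l-36 1-19 11-18 14 16 32 0 7-9 33-1 19 9 14 4 19 11 9 20 5 30 1 17 4 44-1 21 15 9-17 0-16-4-17 1-7-20-10-18-5-14-10-21-50 0-25 4-13-18-12z"/><path d="M278 324l-12 8-29-3-42 12-6 4-20-13-15-5-33 2-12 4 4 22 14 11-18 15-21 34 1 10-2 13-2 41 6 31 15 18 23 0 2-2 21-41 20-26 8-20-3-33 25-13 6-6 12-26 19-25 7-1 21 10z"/><path d="M246 335l-7 1-14 17-17 34-6 6-25 13 3 15-1 24-7 14-24 32-18 37 125-1 1-18-4-22 12-34-3-92 6-15z"/><path d="M269 347l-4 2-4 12 3 92-12 34 0 6 11 7 47-1 25 1 19 4 2-5 0-18-17-43-2-19 8-21 19-32-21-6-42-3z"/><path d="M38 303l2 14-17 22 1 28-2 5-6 1 0 102 37-3 28 15 6 9-2-17 2-41 2-13-1-10 21-34 18-15-14-11-4-23-26 1-26-6-8-6-4-10z"/><path d="M290 248l2 9-1 46-24 43 34 11 42 3 20 5 12-19 45-44 12-23-22-15-44 1-17-4-30-1-20-5z"/><path d="M349 16l-99 0-27 29-2 4 3 5 37 40 2 12 7 15 25-18 16-7 39 1 19 12 2-2 0-5-8-12-7-16-7-35z"/><path d="M222 44l-15 17-10 21-8 6-26-4-26-9-32 3 12 35 4 48 4 4 17-9 16-4 19-9 20-4 32-16 17 4 11 0 12-6-6-15-2-12-37-40-3-5z"/><path d="M527 188l-13 1-23 14-30 1-11 4-13 13-1 4 4 21 0 16-8 17 19 8 12-2 16-9 27 5 21 0z"/><path d="M249 16l-132 0-4 23-6 22-2 16 32-2 32 10 14 3 10-1 7-9 12-25 29-26z"/><path d="M115 16l-98 0-1 42 7 6 26 11 36 4 20-2 2-16 8-28z"/>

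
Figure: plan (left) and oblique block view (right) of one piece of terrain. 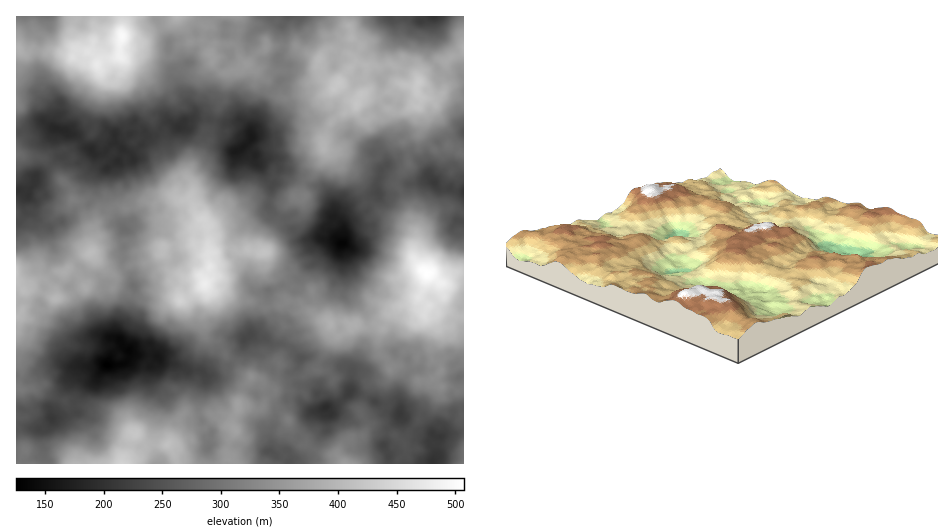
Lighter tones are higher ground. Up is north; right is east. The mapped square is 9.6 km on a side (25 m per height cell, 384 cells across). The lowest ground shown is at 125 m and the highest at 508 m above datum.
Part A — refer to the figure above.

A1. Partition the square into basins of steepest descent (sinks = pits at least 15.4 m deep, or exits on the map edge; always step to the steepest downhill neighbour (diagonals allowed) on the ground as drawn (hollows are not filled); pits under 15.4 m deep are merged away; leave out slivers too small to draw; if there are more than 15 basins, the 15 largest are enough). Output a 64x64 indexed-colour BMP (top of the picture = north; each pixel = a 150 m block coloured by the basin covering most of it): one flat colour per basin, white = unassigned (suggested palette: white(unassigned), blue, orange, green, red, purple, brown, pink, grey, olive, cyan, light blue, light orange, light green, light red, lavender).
<image width="64" height="64" href="data:image/bmp;base64,Qk12CAAAAAAAAHYAAAAoAAAAQAAAAEAAAAABAAQAAAAAAAAIAAATCwAAEwsAABAAAAAAAAAA////ALR3HwAOf/8ALKAsACgn1gC9Z5QAS1aMAMJ34wB/f38AIr28AM++FwDox64AeLv/AIrfmACWmP8A1bDFABqqqqqqqqqhAAAAAAAAAA//////////AAAAAAAAAAAAGqqqqqqqqqoRAAAAAAAA/////////1UAAAAAAAAAAAAaqqqqqqqqqhEQAAAAAAD///////9VVQAAAAAAAAAAABqqqqqqqqqqEREREQAAAA//////FVVVVQAAAAAAAAAAqqqqqqqqqqqhEREREAAAD/////FVVVVVVQAAAAAAAACqqqqqqqqqqhEREREREAAP////9VVVVVVVAAAAAAAAAKqqqqqqqqqhERERERERAR/////1VVVVVVUAAAAAAAAAEaqqqqqhEREREREREREREf///1VVVVVVUAAAAAAAAAARqqqhERERERERERERERERER9VVVVVVVVQAAAAAAAABRqqqhEREREREREREREREREREVVVVVVVVVUAAAAAAAAFGqEREREREREREREREREREREVVVVVVVVVVQAAAAAAAAUREREREREREREREREREREREREXVVVVVVVVUAAAAAAAABERERERERERERERERERERERcRd3dVVVVVVVUAABEQAAEREREREREREREREREREREXd3F3d3dVVVVVVVAAEREAAREREREREREREREREREREXd3d3d3d1VVVVVVEREREREREREREREREREREREREREXd3d3d3d3dVVVVVEREREREREREREREREREREREREREXd3d3d3d3d1VVVVURERERERERERERERERERERERERERd3d3d3d3d3dVVVVREREREREREREREREREREREREREXd3d3d3d3d3d1VVVVERERERERERERERERERERERERERd3d3d3d3d3d3ERVVURERERERERERERERERERERERERF3d3d3d3ERd3IiIiIiEREREREREREREREREREREREREXd3d3d3cRESIiIiIiIhERERERERERERERERERERERERd3d3dydxESIiIiIiIiIRERERERERERERERERERERERF3d3IiIiIiIiIiIiIiIiIREREREREREREREREREREREXdyIiIiIiIiIiIiIiIiIiERER3RERERERERERERERERIiIiIiIiIiIiIiIiIiIiIRERHd0xEREREREREREREREiIiIiIiIiIiIiIiIiIiIiGZEd3TMzERERzBERERERESIiIiIiIiIiIiIiIiIiIimZmZ3dMzMxERzMzBERERERESIiIiIiIiIiIiIiIiIimZmZnd3TMzMRzMzMzMERERERESIiIiIiIiIiIiIiIiKZmZmd3dMzMzPMzMzMzBERERMRMyMiIiIiIiIiIiIiIpmZmZ3d0zMzM8zMzMzMzMwREzMzMyIiIiIiIiIiIiIimZmZnd3TMzMzzMzMzMzMzMETMzMzMiIiIiIiIiIiIiKZmZmd3dMzMzPMzMzMzMzMwTMzMzMyIiIiIiIiIiIiIpmZmZ3d0zMzMizMzMzMzMEcMzMzMzMiIiIiIiIiIiIimZmZnd3dMzMyZszMzMwRERMzMzMzMzIiIiIiIiIiIimZmZmd3d3dMyJmbMzMzMzBMzMzMzMzMiIiIiIiIiIiKZmZmZ3d3d3TZmZmZmZsEcEzMzMzMzMzIiIiIiIiIiIpmZmZnd3d3dZmZmZmZmZmiDMzMzMzMzMzIiIiIiIiIpmZmZmd3d3d1mZmZmZmZmaIMzMzMzMzMzMiIiIiIiIimZmZmZ3d3d1mZmZmZmZmZogzMzMzMzMzMyIiIiIiIiKZmZmZnd3d1EZmZmZmZmZoiDMzMzMzMzMzMiIiIiIiIpmZmZmd3d1ERmZmZmZmZkiIMzMzMzMzMzMzIiIiIiIiKZmZmZ3d1ERGZmZmZmZkiIiDMzMzMzMzMzMyIiIiIiIpmZmZlEREREZmZmZmZkSIiIMzMzMzMzMzMzIiIiIiIimZmZmURERERGZmZmZERIiIiDMzMzMzMzMzMREiIiIiKZkiIARERERERmZmZEREiIiIMzMzMzMzMzMxERIiIiIpkiIABEREREREZmZkREiIiIgzMzMzMzMzMzERESIiIiIiIgAERERERERmZmRESIiIiEMzMzMzMzMzMxERIiIiIiIiAARERERERGZmRESIiIiIQzMzMzMzMzMzMRESIiIiIiAABERERERERmZERIiIiIiEMzMzMzMzMzMzERESIRIiIAAERERERERGZkREiIiIiIgzMzMzMzMzMzMzERERERIgAAREREREREZkREiIiIiIiIMzMzMyIzMzMzERERERERAAFERERERERmRESIiIiIiIgzMzMyIiIiIzEREREREREREURERERERGZESIiIiIiIiDMzMyIiIiIhERERERERERERREREREREERSIiIiIiIiIMzMyIiIhERERERERERsRERFEREREREQRGIiIiIgiKIERMxEREREREREREREbu7EREUREREREQREYiIiIgiIiERHhERERERERERu7u7u7uxERREREQERBERiIiBESIiIREe4RERER7hERG7u7u7u7u7EAAAAAARERERERERIiIREe7u4REe7u7u4bu7u7u7u7uwAAAAARERERERERERERER7u7u7u7u7u7ru7u7u7u7u7AAAAABEREREREREREREREe7u7u7u7u7uu7u7u7u7u7sAAAAAERERERERERERERER7u7u7u7u7u67u7u7u7u7uwAAAAABERERERERERERERHu7u7u7u7u67u7u7u7u7u7"/>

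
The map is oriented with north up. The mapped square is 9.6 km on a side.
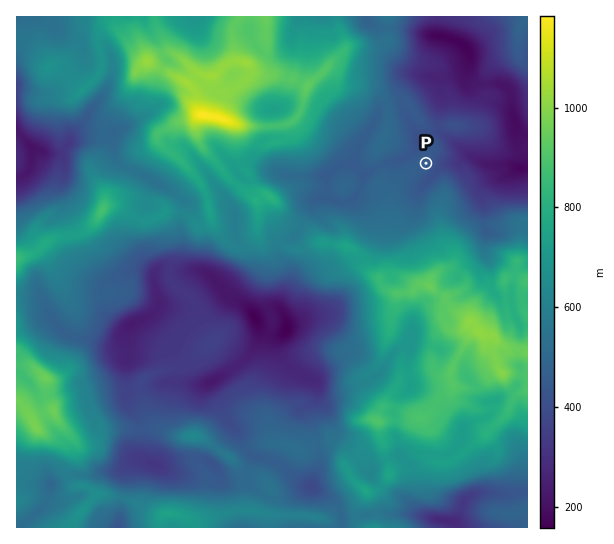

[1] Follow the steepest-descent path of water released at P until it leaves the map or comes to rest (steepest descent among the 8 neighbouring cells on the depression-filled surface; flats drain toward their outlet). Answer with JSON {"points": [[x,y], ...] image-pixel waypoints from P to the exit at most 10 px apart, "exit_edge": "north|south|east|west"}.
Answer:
{"points": [[426, 163], [437, 163], [447, 163], [458, 163], [469, 157], [479, 162], [490, 165], [501, 165], [511, 165], [522, 169], [527, 169]], "exit_edge": "east"}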